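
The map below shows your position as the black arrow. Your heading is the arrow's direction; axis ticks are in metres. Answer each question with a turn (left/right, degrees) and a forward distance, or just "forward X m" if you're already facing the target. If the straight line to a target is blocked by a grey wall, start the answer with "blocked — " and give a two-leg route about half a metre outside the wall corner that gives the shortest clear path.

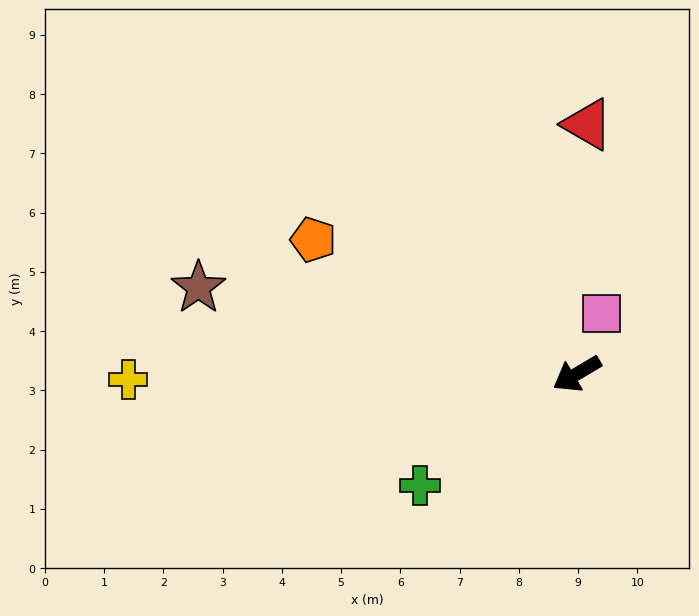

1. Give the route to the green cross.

turn left 5°, forward 3.2 m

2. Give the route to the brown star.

turn right 44°, forward 6.6 m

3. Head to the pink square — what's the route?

turn right 143°, forward 1.1 m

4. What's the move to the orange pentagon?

turn right 58°, forward 5.0 m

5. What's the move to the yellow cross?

turn right 30°, forward 7.6 m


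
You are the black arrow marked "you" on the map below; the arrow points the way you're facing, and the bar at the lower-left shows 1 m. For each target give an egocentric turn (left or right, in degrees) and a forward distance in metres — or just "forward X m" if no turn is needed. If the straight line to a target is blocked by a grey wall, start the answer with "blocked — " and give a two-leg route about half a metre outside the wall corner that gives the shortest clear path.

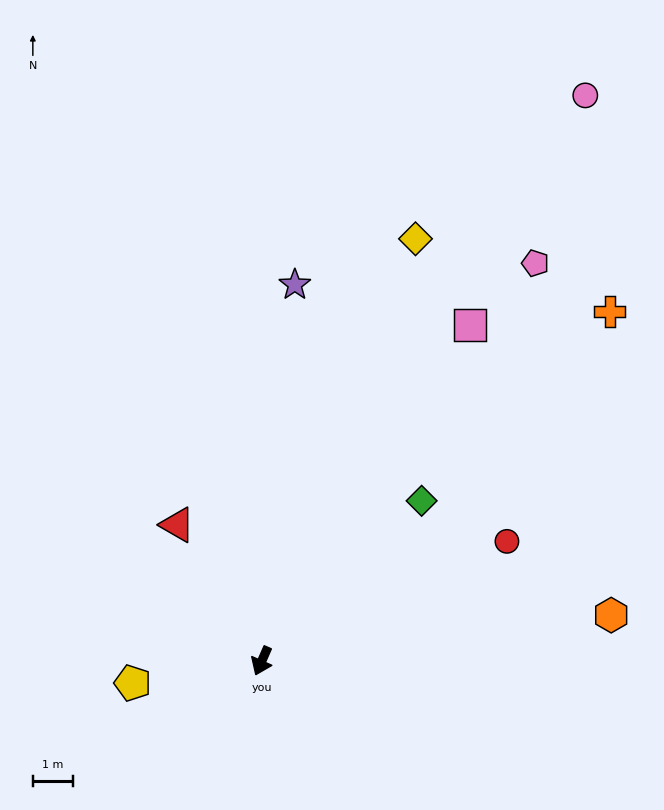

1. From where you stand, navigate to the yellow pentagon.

turn right 57°, forward 3.3 m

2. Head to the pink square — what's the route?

turn left 172°, forward 9.9 m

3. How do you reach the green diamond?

turn left 159°, forward 5.7 m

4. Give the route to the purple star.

turn right 161°, forward 9.5 m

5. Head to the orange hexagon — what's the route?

turn left 121°, forward 8.8 m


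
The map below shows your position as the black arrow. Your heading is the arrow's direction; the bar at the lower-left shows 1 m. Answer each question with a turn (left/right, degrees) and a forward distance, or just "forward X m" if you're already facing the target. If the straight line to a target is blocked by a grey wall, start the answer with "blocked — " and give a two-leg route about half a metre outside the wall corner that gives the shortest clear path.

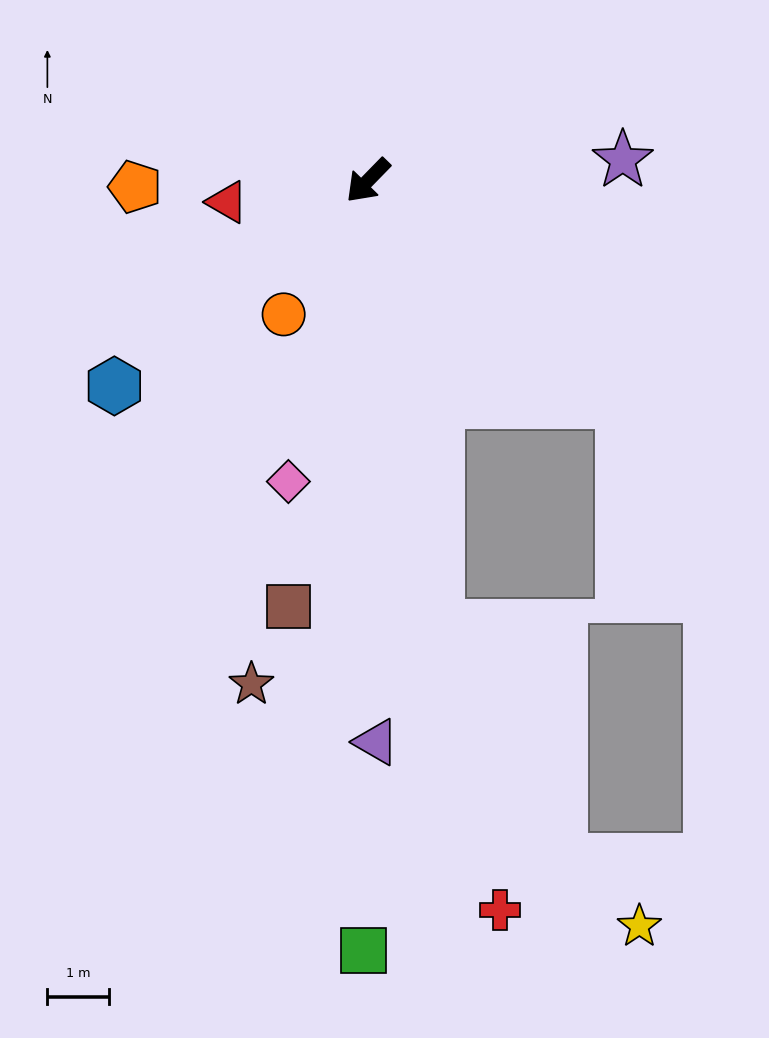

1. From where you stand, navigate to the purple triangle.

turn left 45°, forward 9.1 m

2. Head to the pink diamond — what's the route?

turn left 29°, forward 5.0 m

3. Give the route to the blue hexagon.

turn right 7°, forward 5.3 m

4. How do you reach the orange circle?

turn left 12°, forward 2.6 m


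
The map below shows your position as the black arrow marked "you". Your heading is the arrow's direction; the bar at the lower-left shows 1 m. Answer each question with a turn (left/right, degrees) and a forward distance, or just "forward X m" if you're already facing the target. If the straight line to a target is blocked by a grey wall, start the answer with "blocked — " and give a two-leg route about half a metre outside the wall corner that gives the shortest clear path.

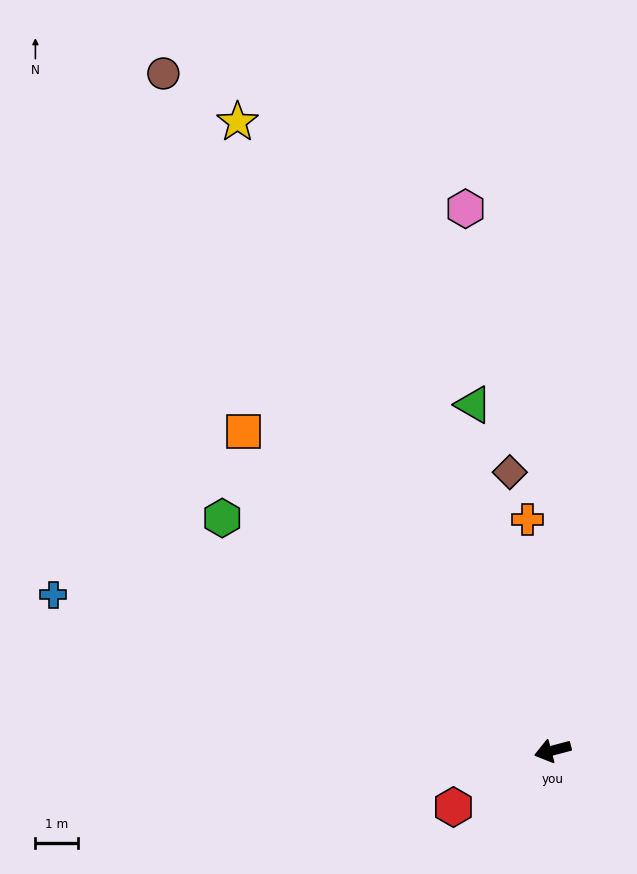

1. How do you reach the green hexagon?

turn right 50°, forward 9.4 m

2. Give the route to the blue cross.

turn right 32°, forward 12.2 m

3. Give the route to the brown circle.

turn right 75°, forward 18.2 m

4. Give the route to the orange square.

turn right 61°, forward 10.3 m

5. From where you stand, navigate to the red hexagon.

turn left 15°, forward 2.7 m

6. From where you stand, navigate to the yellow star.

turn right 78°, forward 16.3 m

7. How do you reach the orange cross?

turn right 99°, forward 5.4 m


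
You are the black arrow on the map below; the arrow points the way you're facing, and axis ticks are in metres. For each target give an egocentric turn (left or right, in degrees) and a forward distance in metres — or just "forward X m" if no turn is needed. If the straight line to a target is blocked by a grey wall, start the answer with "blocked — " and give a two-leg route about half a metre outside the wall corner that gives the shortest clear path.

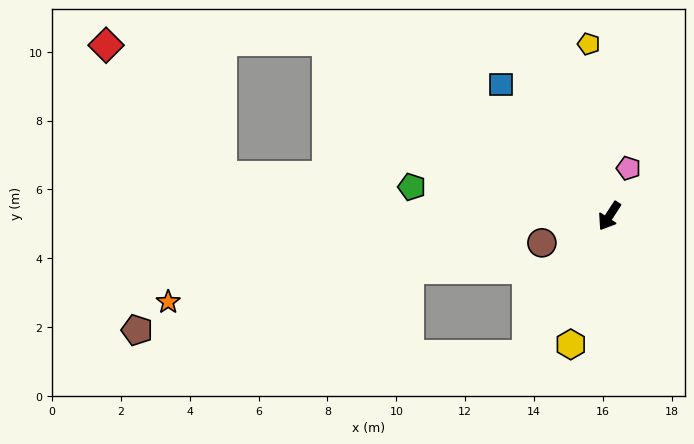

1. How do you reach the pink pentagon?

turn right 169°, forward 1.5 m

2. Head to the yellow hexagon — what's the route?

turn left 16°, forward 3.9 m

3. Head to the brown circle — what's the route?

turn right 35°, forward 2.1 m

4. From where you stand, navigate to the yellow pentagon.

turn right 140°, forward 5.0 m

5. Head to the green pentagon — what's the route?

turn right 65°, forward 5.8 m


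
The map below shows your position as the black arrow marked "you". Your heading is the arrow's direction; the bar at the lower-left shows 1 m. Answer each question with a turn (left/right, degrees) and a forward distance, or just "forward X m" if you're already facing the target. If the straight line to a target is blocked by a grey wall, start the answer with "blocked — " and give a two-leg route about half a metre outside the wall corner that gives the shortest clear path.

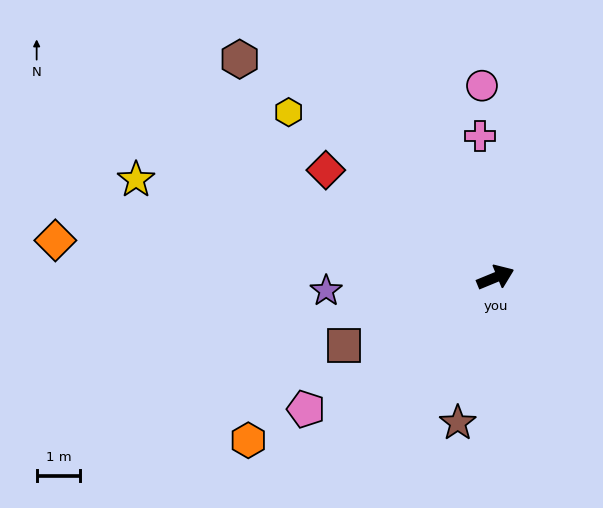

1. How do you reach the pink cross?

turn left 74°, forward 3.3 m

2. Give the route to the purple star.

turn left 162°, forward 3.9 m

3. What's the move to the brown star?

turn right 127°, forward 3.5 m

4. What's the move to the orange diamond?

turn left 153°, forward 10.2 m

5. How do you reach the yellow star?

turn left 142°, forward 8.6 m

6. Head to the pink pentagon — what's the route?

turn right 168°, forward 5.3 m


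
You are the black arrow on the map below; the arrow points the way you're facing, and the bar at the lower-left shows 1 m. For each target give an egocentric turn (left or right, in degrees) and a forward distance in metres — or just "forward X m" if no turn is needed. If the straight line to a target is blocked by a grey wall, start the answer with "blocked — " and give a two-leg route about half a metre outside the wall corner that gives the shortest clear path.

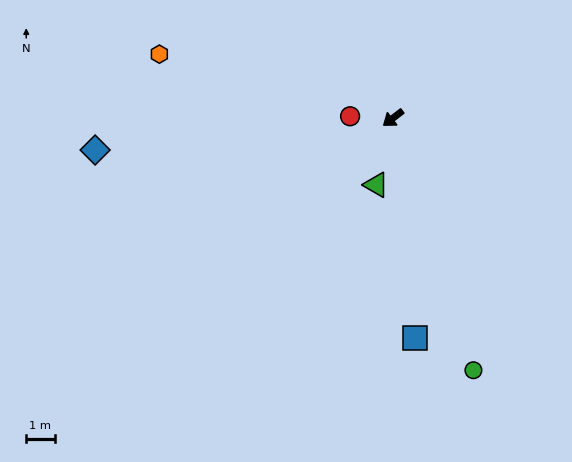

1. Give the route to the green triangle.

turn left 38°, forward 2.4 m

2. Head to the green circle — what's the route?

turn left 70°, forward 9.3 m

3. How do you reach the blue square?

turn left 58°, forward 7.8 m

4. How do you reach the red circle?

turn right 40°, forward 1.5 m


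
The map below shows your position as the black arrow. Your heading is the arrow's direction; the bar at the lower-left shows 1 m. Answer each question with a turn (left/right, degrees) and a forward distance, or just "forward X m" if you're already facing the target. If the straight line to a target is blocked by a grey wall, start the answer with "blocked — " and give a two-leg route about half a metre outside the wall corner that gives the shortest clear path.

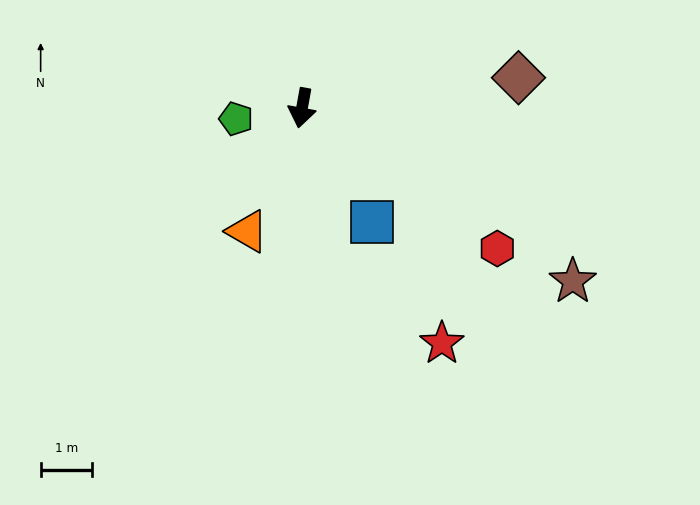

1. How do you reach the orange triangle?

turn right 14°, forward 2.6 m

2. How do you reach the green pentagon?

turn right 70°, forward 1.3 m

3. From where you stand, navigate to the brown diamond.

turn left 108°, forward 4.2 m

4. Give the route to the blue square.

turn left 42°, forward 2.6 m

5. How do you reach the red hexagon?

turn left 64°, forward 4.7 m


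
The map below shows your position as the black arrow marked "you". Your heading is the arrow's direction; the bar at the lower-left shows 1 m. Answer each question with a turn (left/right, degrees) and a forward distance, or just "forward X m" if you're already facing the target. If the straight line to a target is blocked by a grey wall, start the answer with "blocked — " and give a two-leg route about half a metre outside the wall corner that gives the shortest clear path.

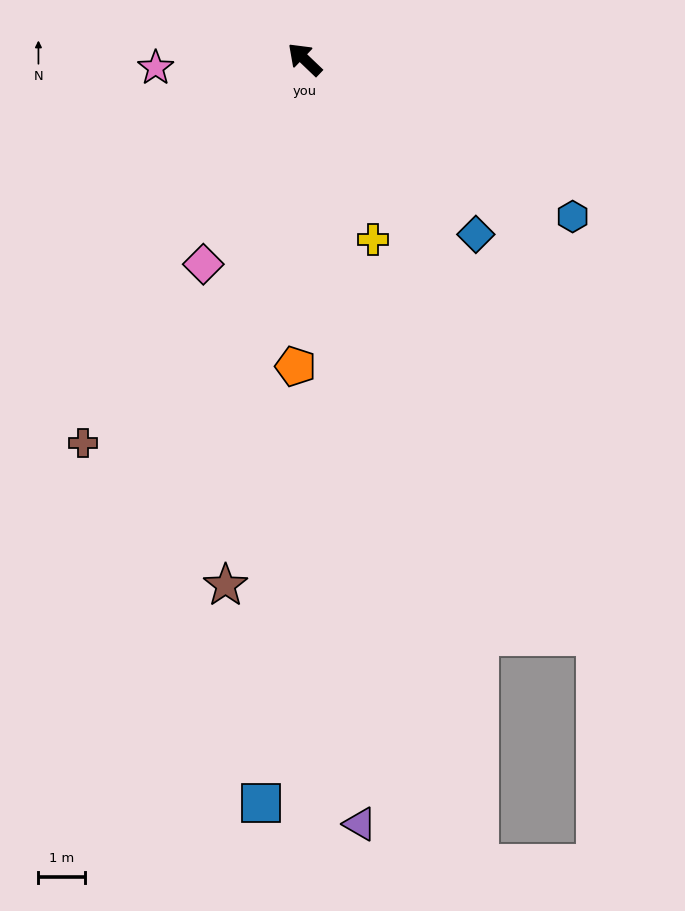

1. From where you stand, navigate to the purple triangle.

turn left 138°, forward 16.4 m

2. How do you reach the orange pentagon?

turn left 132°, forward 6.6 m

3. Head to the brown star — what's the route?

turn left 125°, forward 11.4 m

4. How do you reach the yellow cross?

turn left 154°, forward 4.1 m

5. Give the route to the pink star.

turn left 47°, forward 3.2 m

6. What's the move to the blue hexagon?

turn right 167°, forward 6.6 m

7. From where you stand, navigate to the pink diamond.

turn left 107°, forward 4.9 m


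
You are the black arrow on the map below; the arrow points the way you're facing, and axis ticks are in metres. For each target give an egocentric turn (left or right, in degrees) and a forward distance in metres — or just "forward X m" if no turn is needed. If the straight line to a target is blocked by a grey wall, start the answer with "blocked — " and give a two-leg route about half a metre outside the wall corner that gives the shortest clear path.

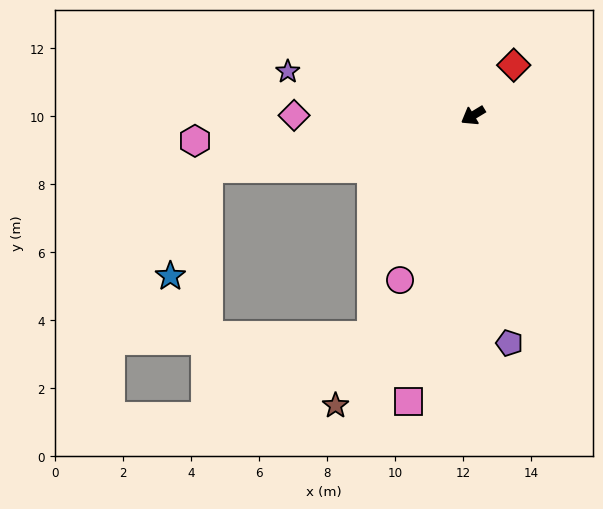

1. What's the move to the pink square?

turn left 46°, forward 8.6 m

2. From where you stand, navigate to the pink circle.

turn left 35°, forward 5.3 m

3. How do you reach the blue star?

blocked — turn right 20°, forward 7.9 m, then turn left 59°, forward 3.4 m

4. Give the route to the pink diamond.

turn right 31°, forward 5.3 m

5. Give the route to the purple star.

turn right 45°, forward 5.6 m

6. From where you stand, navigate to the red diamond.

turn right 160°, forward 1.9 m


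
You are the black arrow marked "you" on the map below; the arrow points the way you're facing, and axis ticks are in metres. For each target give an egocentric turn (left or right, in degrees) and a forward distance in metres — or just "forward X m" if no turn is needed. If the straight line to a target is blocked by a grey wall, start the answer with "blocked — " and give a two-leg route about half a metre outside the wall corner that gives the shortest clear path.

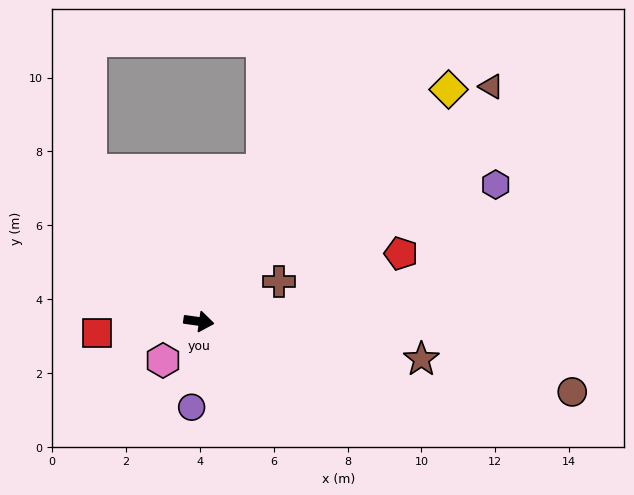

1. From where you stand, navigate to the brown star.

forward 6.1 m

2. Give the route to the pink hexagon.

turn right 125°, forward 1.4 m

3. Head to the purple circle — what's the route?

turn right 87°, forward 2.3 m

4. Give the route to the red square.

turn right 166°, forward 2.8 m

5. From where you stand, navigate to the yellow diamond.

turn left 51°, forward 9.2 m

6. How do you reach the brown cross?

turn left 34°, forward 2.4 m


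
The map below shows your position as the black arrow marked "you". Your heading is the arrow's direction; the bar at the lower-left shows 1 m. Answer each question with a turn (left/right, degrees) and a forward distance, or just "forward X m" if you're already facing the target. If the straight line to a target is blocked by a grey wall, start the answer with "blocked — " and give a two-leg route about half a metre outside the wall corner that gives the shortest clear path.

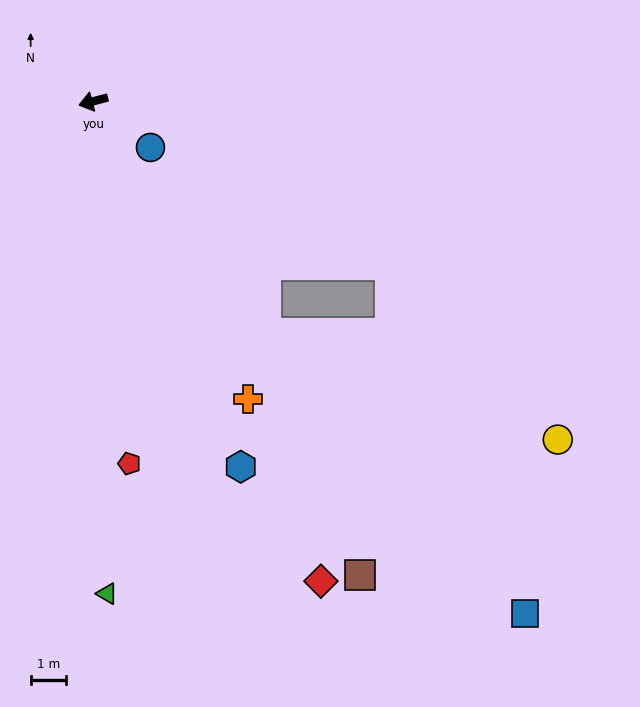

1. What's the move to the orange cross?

turn left 103°, forward 9.6 m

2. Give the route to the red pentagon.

turn left 81°, forward 10.4 m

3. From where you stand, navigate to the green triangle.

turn left 77°, forward 14.0 m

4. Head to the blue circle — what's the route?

turn left 126°, forward 2.1 m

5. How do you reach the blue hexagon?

turn left 97°, forward 11.2 m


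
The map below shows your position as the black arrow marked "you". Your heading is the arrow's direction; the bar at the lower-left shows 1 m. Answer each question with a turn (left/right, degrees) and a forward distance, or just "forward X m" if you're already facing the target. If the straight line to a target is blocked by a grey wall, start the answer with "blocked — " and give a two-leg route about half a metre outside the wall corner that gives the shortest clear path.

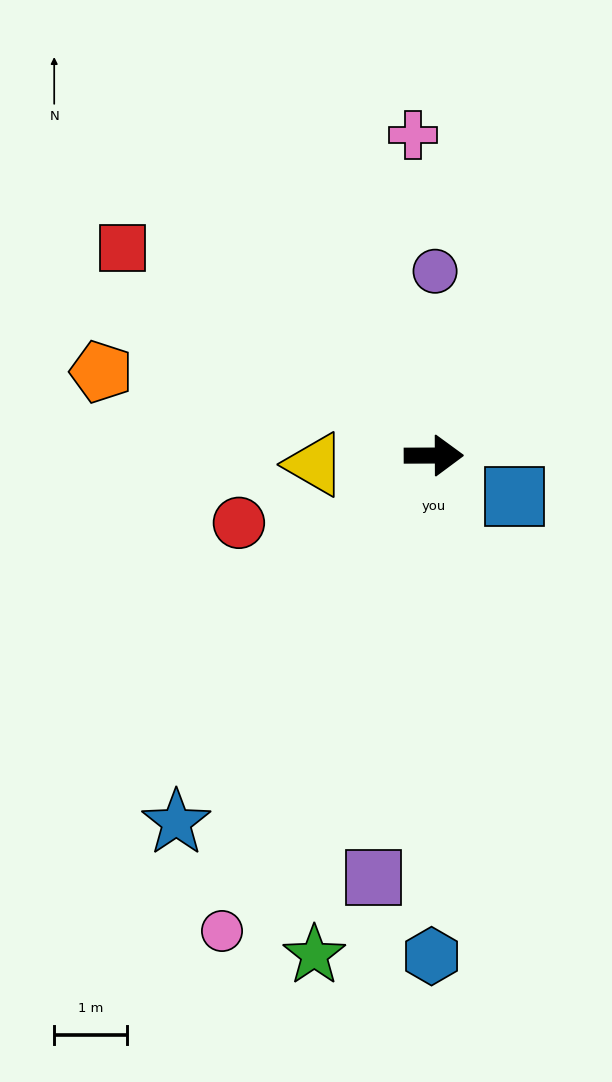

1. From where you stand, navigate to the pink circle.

turn right 114°, forward 7.1 m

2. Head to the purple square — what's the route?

turn right 98°, forward 5.8 m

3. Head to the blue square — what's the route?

turn right 27°, forward 1.2 m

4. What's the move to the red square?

turn left 146°, forward 5.1 m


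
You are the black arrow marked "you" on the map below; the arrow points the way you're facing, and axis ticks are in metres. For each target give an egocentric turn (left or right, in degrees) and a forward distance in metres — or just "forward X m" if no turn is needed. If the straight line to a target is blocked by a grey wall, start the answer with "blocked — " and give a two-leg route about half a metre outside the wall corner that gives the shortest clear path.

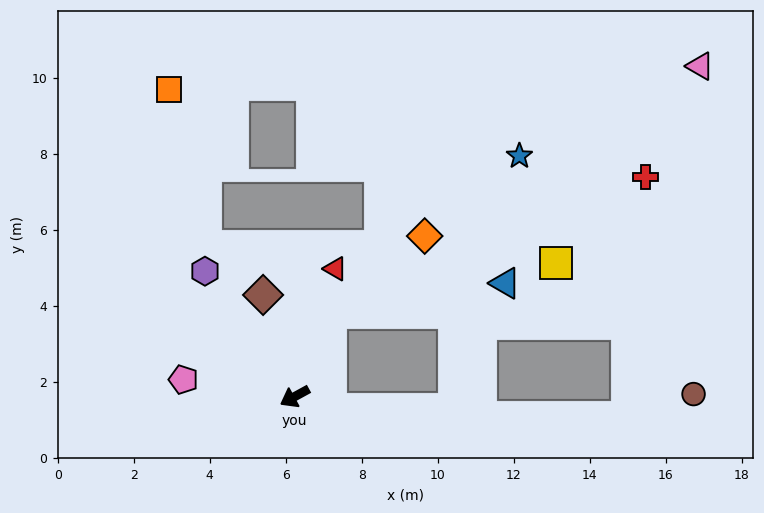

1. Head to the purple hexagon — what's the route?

turn right 83°, forward 4.1 m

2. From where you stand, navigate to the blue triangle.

blocked — turn right 142°, forward 2.4 m, then turn right 57°, forward 4.7 m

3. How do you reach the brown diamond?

turn right 101°, forward 2.8 m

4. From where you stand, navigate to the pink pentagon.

turn right 37°, forward 3.0 m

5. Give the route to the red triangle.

turn right 136°, forward 3.5 m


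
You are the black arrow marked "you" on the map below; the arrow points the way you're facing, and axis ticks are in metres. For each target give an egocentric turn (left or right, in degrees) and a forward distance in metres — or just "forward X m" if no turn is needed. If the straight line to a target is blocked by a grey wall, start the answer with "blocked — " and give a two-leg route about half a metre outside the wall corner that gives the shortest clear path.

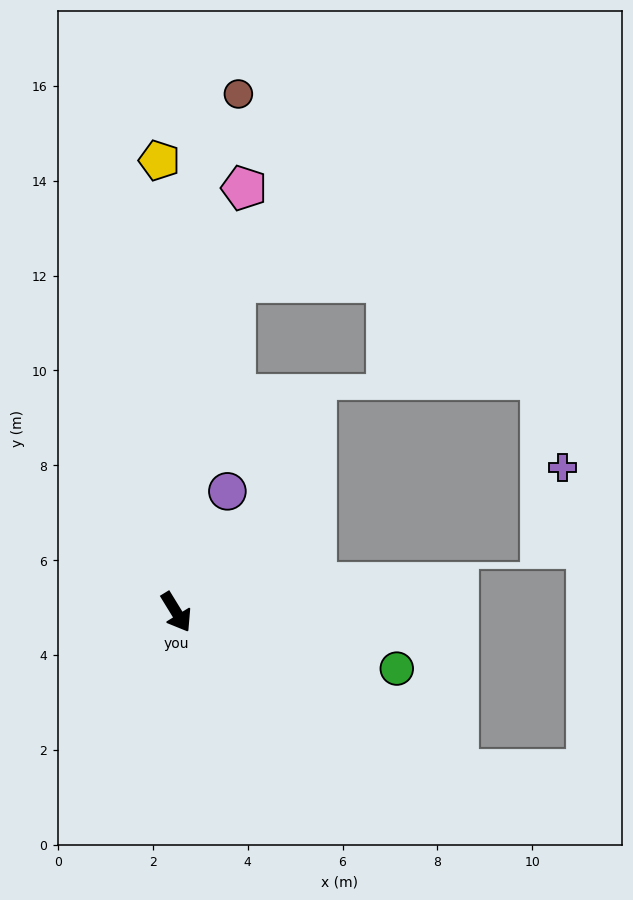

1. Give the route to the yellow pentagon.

turn left 151°, forward 9.5 m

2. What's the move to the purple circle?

turn left 126°, forward 2.8 m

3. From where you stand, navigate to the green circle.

turn left 44°, forward 4.8 m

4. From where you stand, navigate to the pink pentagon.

turn left 139°, forward 9.1 m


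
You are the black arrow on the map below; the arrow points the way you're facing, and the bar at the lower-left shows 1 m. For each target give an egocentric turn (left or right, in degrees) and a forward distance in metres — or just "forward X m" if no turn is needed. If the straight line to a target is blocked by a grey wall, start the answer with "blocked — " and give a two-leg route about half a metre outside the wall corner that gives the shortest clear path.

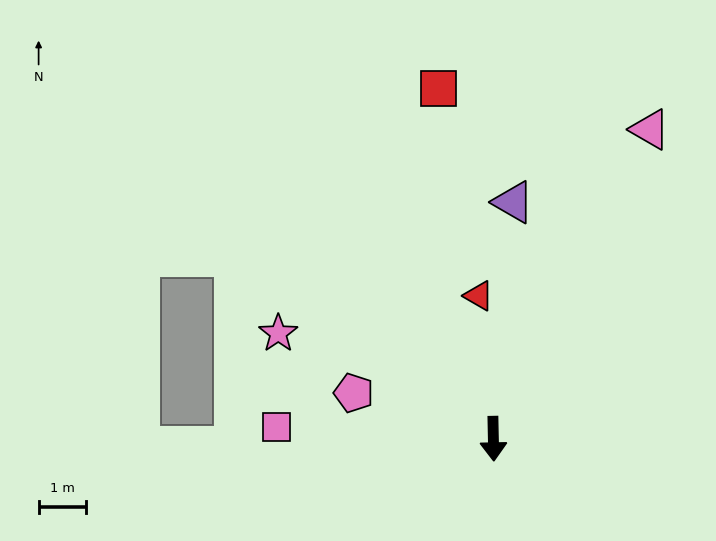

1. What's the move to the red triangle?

turn right 175°, forward 3.0 m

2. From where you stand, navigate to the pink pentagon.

turn right 109°, forward 3.1 m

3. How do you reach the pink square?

turn right 94°, forward 4.6 m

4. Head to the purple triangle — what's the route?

turn left 174°, forward 5.0 m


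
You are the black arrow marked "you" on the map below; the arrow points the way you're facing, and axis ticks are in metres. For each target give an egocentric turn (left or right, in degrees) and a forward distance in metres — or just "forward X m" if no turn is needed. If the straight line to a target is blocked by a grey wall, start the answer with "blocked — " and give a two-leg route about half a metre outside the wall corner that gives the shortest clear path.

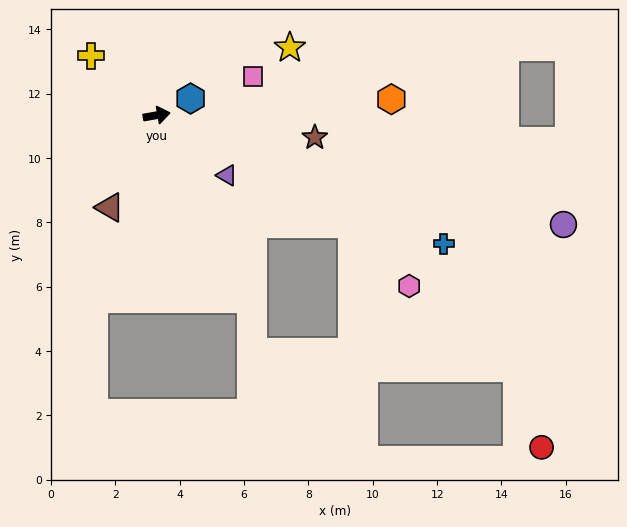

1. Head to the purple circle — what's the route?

turn right 25°, forward 13.1 m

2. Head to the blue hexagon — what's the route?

turn left 16°, forward 1.2 m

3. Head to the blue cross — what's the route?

turn right 34°, forward 9.8 m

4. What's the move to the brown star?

turn right 18°, forward 5.0 m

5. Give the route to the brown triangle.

turn right 127°, forward 3.2 m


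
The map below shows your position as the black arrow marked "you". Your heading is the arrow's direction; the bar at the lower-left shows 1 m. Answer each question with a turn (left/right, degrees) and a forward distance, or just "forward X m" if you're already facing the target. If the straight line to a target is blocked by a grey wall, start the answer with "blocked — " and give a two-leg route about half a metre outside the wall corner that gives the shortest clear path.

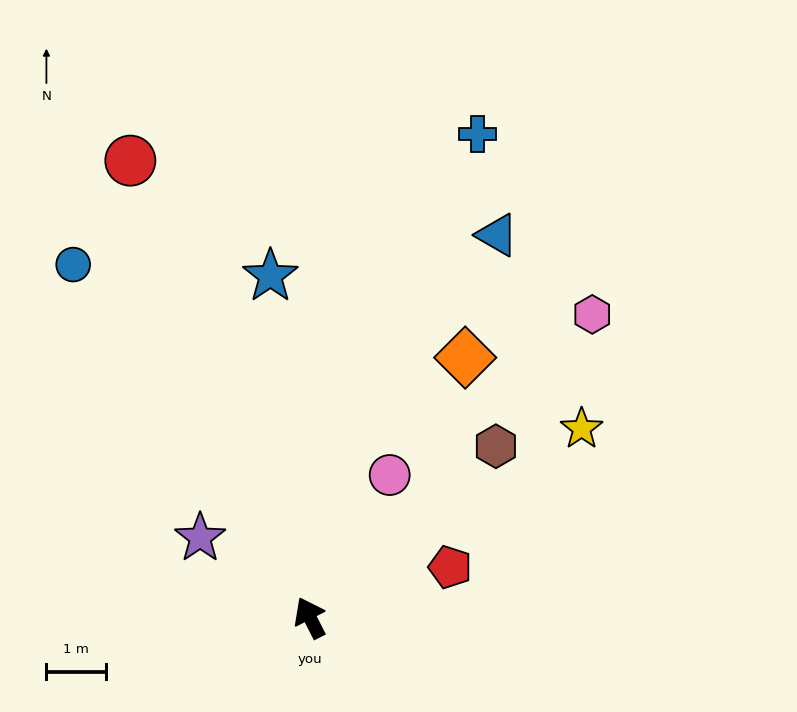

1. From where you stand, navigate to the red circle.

turn right 6°, forward 8.3 m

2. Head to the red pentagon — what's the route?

turn right 97°, forward 2.5 m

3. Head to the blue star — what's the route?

turn right 20°, forward 5.8 m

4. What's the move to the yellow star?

turn right 82°, forward 5.6 m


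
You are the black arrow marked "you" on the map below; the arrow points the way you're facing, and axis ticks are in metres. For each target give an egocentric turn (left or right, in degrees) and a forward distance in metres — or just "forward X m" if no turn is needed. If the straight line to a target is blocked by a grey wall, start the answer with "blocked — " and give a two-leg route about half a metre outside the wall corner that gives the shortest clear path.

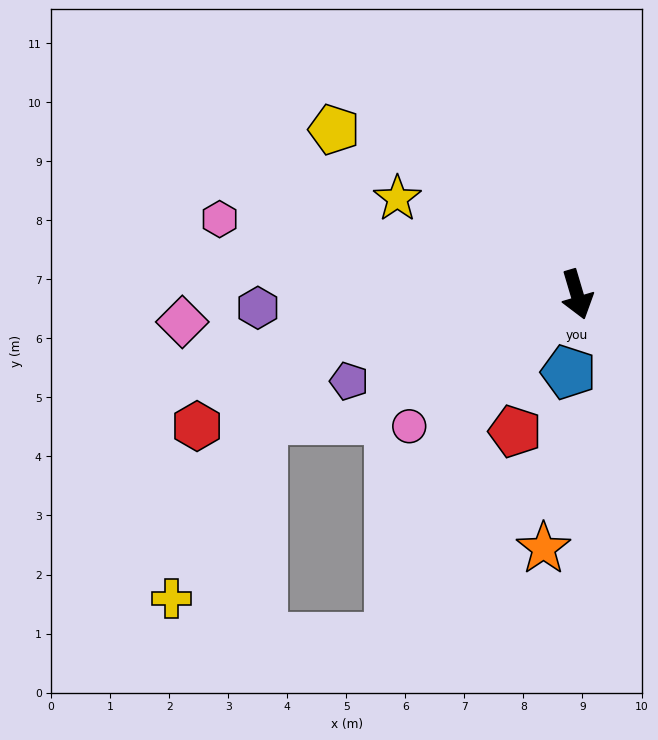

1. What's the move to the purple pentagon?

turn right 86°, forward 4.1 m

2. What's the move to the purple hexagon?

turn right 104°, forward 5.4 m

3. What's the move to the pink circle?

turn right 68°, forward 3.6 m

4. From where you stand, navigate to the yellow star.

turn right 135°, forward 3.4 m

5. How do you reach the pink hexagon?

turn right 118°, forward 6.2 m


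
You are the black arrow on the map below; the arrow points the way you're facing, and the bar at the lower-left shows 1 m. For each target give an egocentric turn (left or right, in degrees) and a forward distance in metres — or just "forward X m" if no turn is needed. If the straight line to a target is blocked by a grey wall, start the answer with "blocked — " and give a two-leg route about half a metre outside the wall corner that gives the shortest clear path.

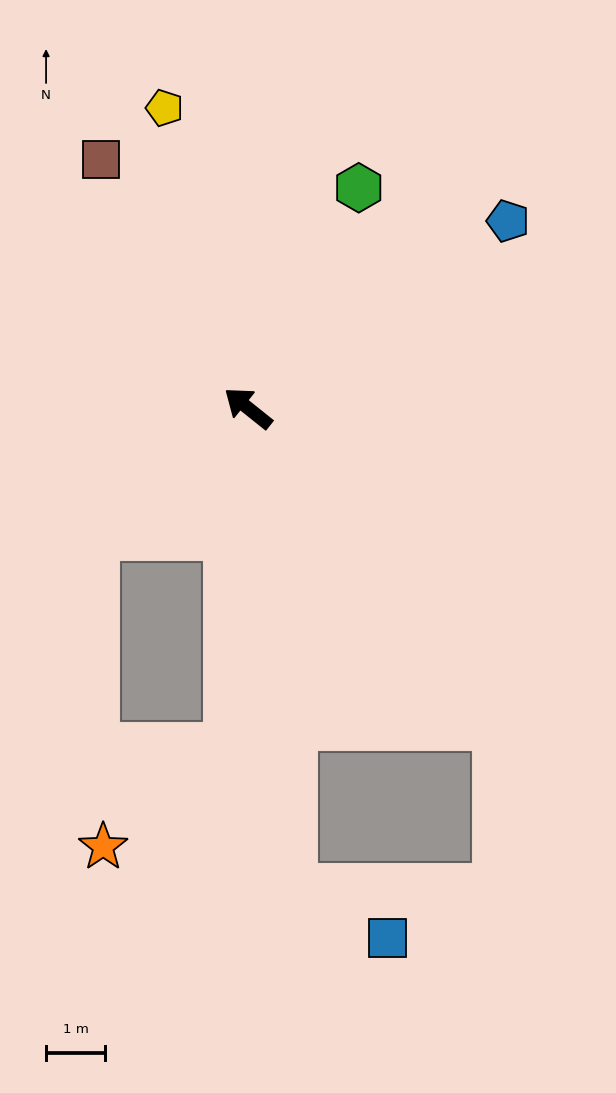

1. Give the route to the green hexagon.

turn right 78°, forward 4.2 m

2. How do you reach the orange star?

blocked — turn left 125°, forward 5.8 m, then turn right 48°, forward 2.7 m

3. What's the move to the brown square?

turn right 21°, forward 4.9 m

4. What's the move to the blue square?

blocked — turn left 134°, forward 8.2 m, then turn left 57°, forward 1.8 m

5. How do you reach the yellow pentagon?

turn right 36°, forward 5.3 m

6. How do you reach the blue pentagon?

turn right 106°, forward 5.4 m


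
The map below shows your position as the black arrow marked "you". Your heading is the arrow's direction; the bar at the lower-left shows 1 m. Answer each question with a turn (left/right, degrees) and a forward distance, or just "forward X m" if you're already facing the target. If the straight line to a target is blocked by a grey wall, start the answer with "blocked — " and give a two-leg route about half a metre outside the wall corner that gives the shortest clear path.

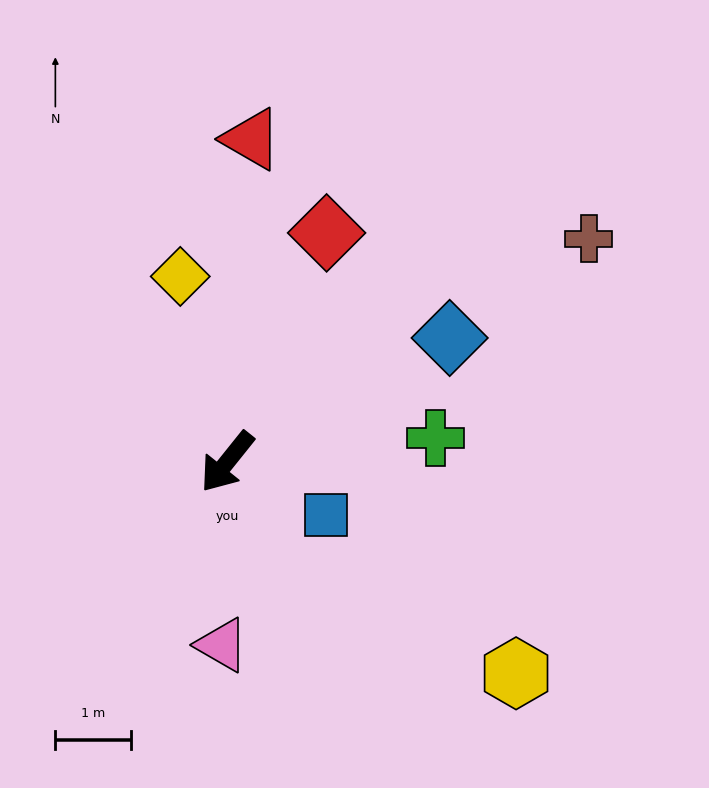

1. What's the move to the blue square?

turn left 101°, forward 1.5 m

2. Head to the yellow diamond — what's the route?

turn right 127°, forward 2.5 m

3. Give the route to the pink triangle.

turn left 37°, forward 2.4 m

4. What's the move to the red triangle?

turn right 146°, forward 4.3 m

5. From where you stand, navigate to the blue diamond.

turn left 158°, forward 3.4 m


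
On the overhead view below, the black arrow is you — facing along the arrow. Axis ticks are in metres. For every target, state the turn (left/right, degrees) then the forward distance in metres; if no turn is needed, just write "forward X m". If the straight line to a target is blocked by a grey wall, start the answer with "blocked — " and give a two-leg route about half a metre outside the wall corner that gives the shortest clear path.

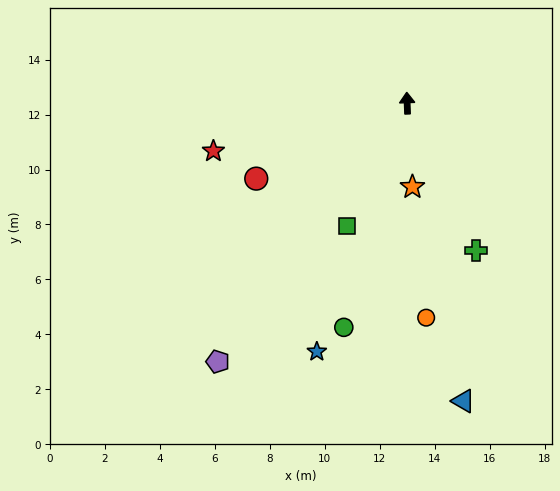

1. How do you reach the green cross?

turn right 157°, forward 5.9 m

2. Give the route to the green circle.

turn left 162°, forward 8.5 m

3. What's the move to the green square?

turn left 152°, forward 5.0 m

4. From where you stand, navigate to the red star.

turn left 102°, forward 7.3 m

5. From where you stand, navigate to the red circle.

turn left 114°, forward 6.1 m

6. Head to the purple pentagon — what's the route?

turn left 142°, forward 11.7 m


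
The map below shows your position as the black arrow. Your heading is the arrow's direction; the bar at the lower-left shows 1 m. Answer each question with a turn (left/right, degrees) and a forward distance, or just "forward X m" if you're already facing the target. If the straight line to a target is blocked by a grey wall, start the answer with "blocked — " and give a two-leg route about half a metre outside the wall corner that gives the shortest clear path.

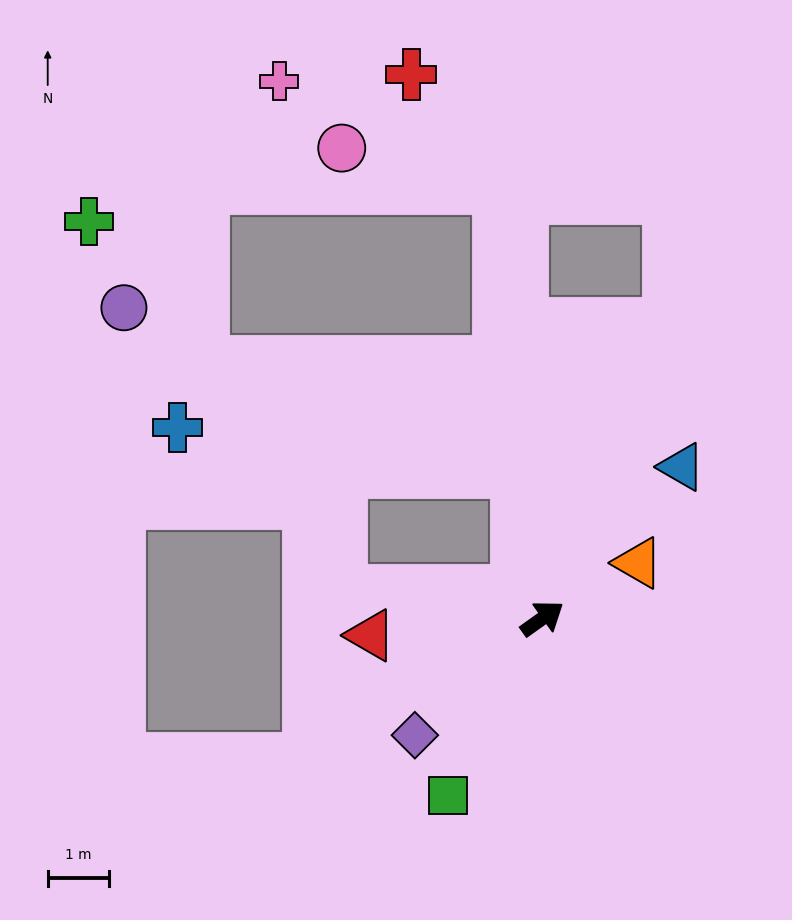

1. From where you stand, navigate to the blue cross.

blocked — turn left 65°, forward 2.4 m, then turn left 72°, forward 5.6 m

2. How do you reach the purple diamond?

turn right 173°, forward 2.8 m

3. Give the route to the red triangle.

turn left 150°, forward 2.8 m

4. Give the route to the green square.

turn right 154°, forward 3.3 m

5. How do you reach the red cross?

blocked — turn left 60°, forward 7.1 m, then turn left 32°, forward 2.3 m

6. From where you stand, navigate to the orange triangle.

turn right 5°, forward 1.8 m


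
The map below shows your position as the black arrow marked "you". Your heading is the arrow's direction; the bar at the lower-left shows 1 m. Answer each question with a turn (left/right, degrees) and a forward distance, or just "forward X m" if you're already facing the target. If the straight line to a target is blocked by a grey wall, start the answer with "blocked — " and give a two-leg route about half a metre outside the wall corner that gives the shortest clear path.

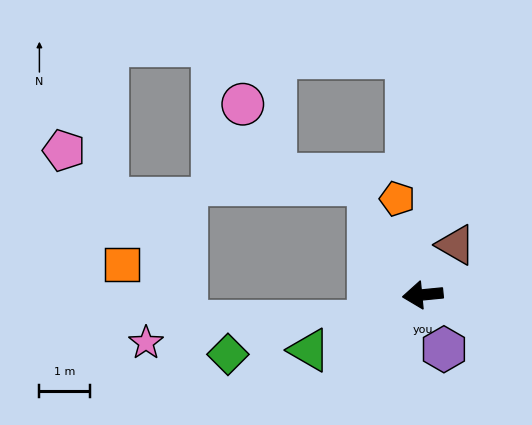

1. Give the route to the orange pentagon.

turn right 81°, forward 2.0 m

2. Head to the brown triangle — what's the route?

turn right 129°, forward 1.2 m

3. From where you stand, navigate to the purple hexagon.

turn left 106°, forward 1.1 m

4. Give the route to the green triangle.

turn left 20°, forward 2.5 m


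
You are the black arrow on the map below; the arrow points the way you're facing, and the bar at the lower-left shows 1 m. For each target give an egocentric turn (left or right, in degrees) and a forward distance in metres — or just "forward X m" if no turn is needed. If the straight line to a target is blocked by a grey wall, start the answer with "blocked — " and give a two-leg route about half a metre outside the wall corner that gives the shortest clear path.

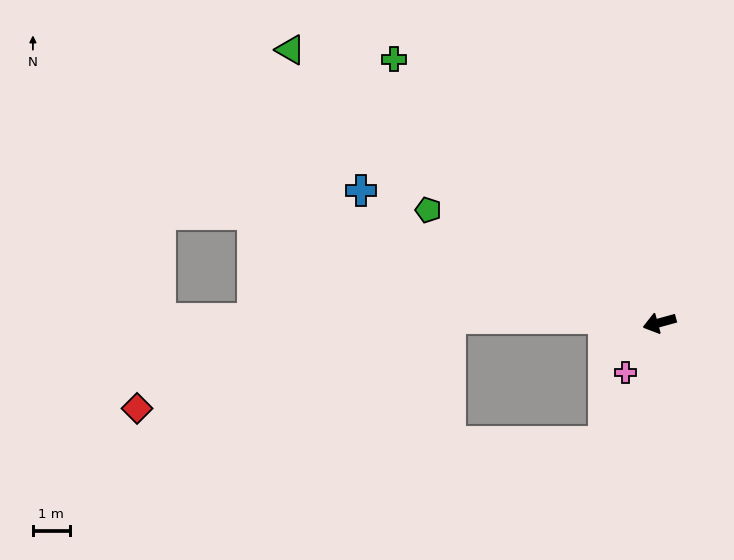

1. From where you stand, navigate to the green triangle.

turn right 52°, forward 12.4 m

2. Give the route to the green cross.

turn right 60°, forward 10.1 m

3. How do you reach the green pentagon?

turn right 41°, forward 6.9 m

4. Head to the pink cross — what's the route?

turn left 40°, forward 1.6 m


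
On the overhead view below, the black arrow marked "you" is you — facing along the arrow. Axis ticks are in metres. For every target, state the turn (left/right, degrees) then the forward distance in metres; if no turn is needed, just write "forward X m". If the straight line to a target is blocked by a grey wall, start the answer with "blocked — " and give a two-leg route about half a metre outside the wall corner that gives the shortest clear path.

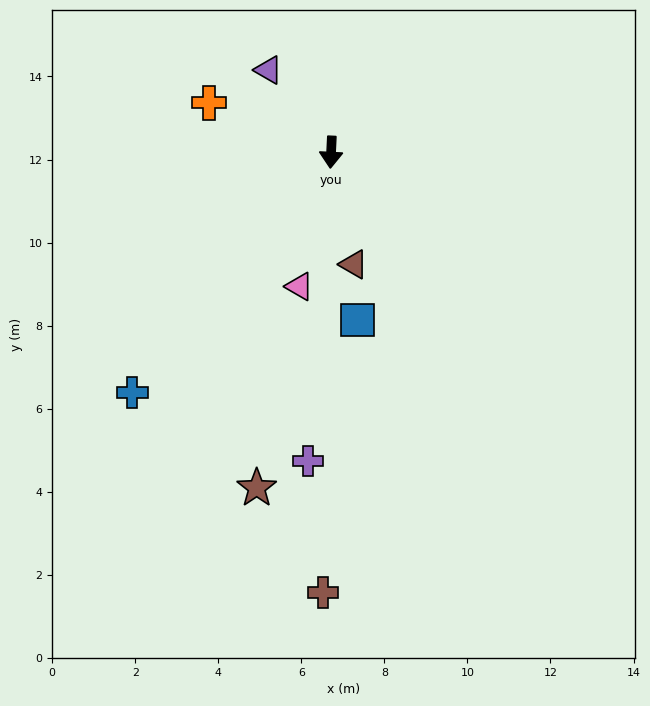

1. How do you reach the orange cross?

turn right 109°, forward 3.2 m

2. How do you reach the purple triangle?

turn right 140°, forward 2.5 m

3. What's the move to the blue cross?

turn right 37°, forward 7.5 m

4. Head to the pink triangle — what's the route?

turn right 11°, forward 3.3 m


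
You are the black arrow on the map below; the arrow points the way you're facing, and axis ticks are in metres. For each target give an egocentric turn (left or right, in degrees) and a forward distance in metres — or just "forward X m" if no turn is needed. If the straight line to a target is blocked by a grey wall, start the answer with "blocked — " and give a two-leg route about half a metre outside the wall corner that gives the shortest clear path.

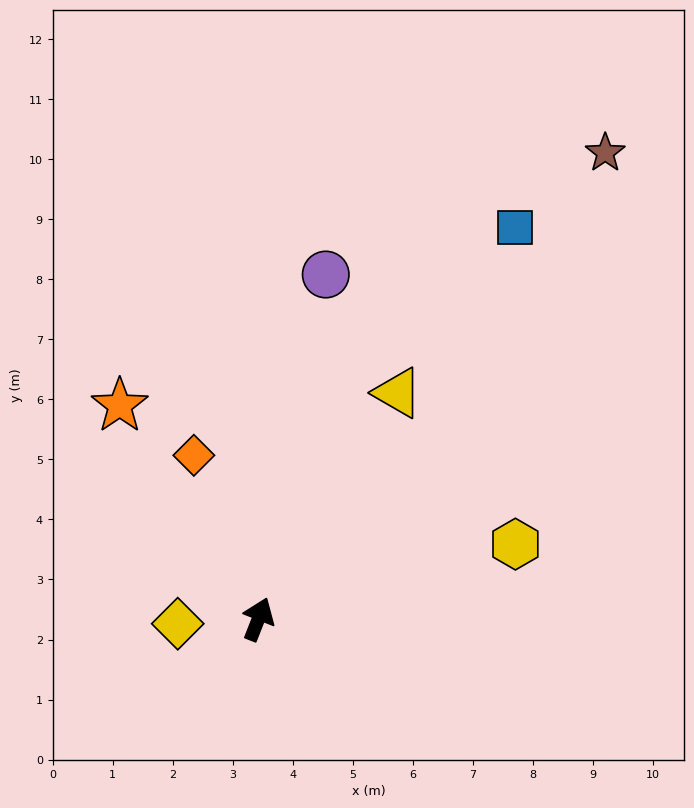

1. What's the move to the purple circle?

turn left 10°, forward 5.8 m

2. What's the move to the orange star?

turn left 54°, forward 4.2 m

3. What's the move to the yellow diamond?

turn left 115°, forward 1.3 m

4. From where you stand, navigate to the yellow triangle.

turn right 10°, forward 4.4 m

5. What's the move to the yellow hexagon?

turn right 52°, forward 4.5 m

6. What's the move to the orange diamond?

turn left 43°, forward 2.9 m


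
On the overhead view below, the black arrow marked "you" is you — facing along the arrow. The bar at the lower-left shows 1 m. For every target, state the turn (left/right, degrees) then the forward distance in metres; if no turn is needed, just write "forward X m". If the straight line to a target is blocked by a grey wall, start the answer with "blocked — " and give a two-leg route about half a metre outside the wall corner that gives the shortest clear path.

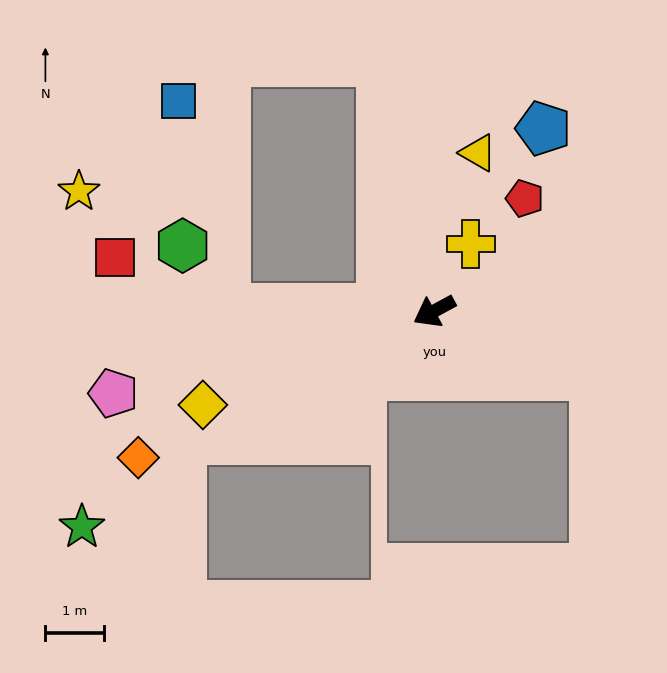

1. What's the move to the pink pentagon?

turn right 14°, forward 5.7 m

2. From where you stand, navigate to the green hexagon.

blocked — turn right 29°, forward 3.6 m, then turn right 55°, forward 1.3 m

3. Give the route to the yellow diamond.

turn right 6°, forward 4.3 m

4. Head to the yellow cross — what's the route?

turn right 147°, forward 1.3 m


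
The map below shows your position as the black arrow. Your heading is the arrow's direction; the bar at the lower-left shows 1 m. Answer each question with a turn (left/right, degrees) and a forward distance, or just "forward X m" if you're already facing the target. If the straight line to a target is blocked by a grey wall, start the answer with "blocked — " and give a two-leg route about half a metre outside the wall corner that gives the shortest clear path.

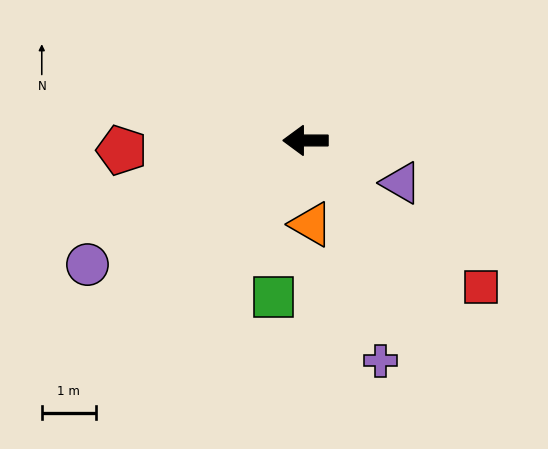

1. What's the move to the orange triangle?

turn left 94°, forward 1.6 m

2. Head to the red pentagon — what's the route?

turn left 3°, forward 3.4 m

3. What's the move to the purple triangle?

turn left 156°, forward 1.9 m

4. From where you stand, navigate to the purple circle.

turn left 30°, forward 4.7 m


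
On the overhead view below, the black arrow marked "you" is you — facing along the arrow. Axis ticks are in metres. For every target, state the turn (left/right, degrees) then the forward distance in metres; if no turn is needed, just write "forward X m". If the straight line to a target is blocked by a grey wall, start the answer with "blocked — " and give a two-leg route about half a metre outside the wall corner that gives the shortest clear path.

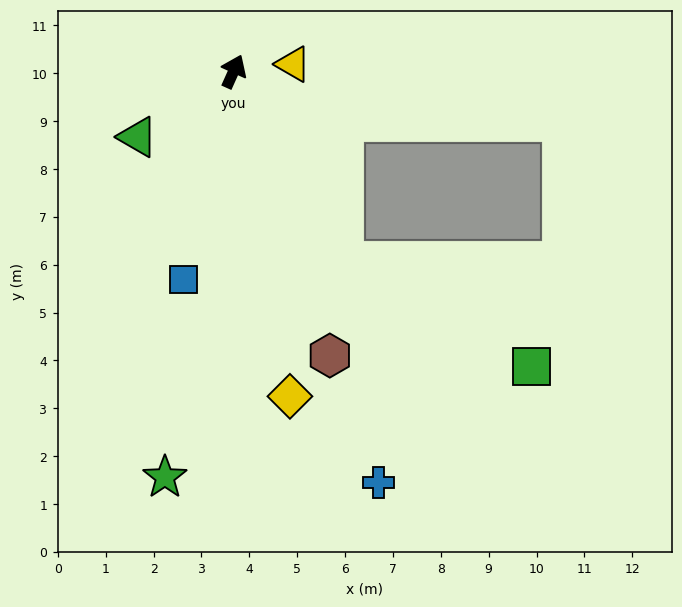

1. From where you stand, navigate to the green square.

blocked — turn right 126°, forward 4.6 m, then turn left 31°, forward 4.5 m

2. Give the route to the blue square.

turn right 169°, forward 4.5 m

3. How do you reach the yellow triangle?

turn right 59°, forward 1.3 m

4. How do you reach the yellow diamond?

turn right 146°, forward 6.9 m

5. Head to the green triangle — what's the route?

turn left 149°, forward 2.4 m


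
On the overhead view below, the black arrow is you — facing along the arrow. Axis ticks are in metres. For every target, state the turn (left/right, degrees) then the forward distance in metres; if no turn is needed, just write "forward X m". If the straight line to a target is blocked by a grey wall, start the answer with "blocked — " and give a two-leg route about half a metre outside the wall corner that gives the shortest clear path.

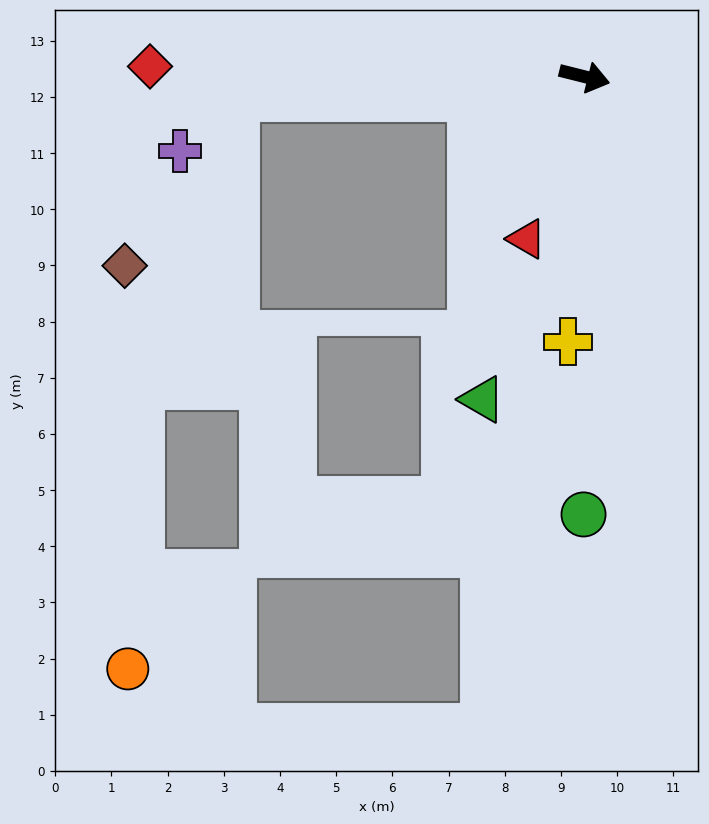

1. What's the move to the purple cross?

blocked — turn right 162°, forward 6.2 m, then turn left 40°, forward 1.4 m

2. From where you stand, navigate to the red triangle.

turn right 96°, forward 3.1 m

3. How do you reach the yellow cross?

turn right 79°, forward 4.7 m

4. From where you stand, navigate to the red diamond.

turn right 167°, forward 7.7 m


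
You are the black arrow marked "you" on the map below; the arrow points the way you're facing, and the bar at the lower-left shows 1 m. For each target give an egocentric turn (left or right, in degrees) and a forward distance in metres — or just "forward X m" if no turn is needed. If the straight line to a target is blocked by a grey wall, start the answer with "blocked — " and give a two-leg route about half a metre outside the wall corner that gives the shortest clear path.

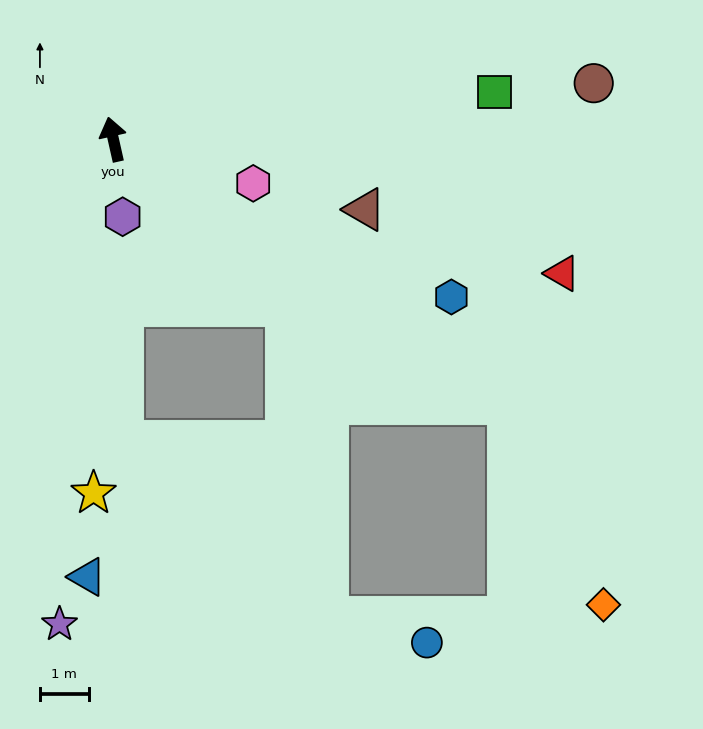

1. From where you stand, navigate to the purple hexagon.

turn left 174°, forward 1.6 m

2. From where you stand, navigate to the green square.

turn right 96°, forward 7.9 m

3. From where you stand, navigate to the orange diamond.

blocked — turn right 137°, forward 9.7 m, then turn right 30°, forward 4.6 m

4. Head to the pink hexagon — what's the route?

turn right 120°, forward 3.0 m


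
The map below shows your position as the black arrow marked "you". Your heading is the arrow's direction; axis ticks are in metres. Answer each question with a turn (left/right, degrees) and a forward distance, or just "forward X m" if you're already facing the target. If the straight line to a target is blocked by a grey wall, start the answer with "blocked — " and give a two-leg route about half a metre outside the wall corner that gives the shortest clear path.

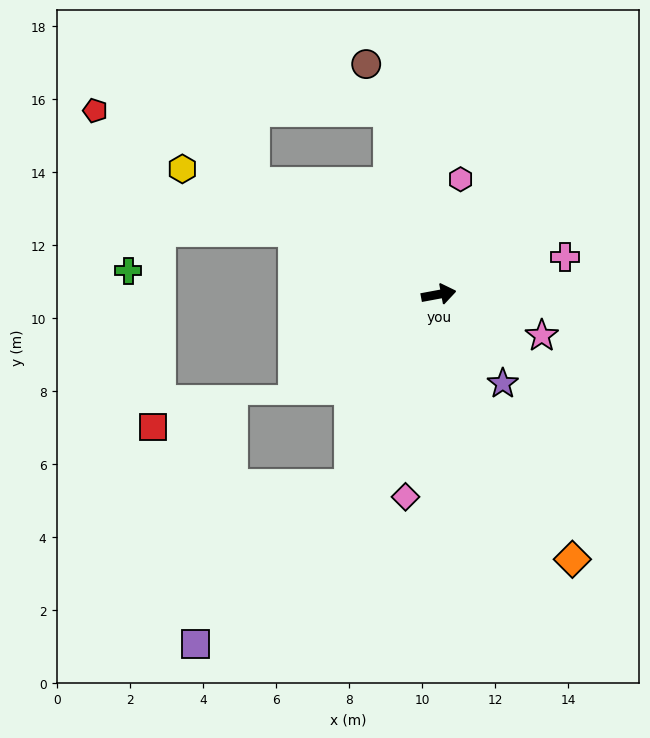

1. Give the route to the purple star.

turn right 65°, forward 3.0 m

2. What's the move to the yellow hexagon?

turn left 143°, forward 7.8 m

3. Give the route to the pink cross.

turn left 6°, forward 3.6 m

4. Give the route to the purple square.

blocked — turn right 126°, forward 5.8 m, then turn right 18°, forward 6.1 m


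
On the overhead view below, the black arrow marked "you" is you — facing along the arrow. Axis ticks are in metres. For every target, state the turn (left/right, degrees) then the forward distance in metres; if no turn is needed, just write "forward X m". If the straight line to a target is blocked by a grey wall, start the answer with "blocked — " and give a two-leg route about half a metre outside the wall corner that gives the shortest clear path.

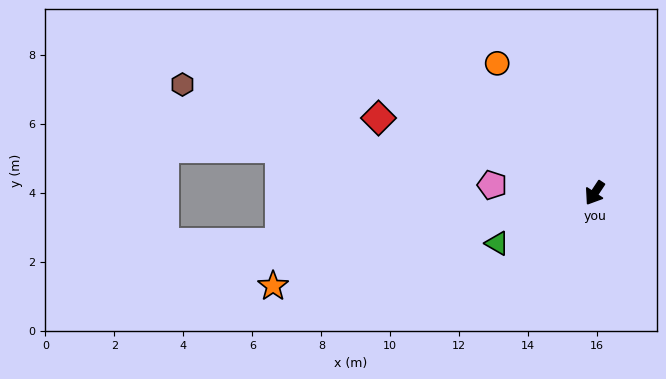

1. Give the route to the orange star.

turn right 40°, forward 9.7 m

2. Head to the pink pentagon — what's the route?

turn right 61°, forward 3.0 m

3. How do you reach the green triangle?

turn right 29°, forward 3.2 m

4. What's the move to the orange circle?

turn right 110°, forward 4.7 m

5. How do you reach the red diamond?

turn right 76°, forward 6.6 m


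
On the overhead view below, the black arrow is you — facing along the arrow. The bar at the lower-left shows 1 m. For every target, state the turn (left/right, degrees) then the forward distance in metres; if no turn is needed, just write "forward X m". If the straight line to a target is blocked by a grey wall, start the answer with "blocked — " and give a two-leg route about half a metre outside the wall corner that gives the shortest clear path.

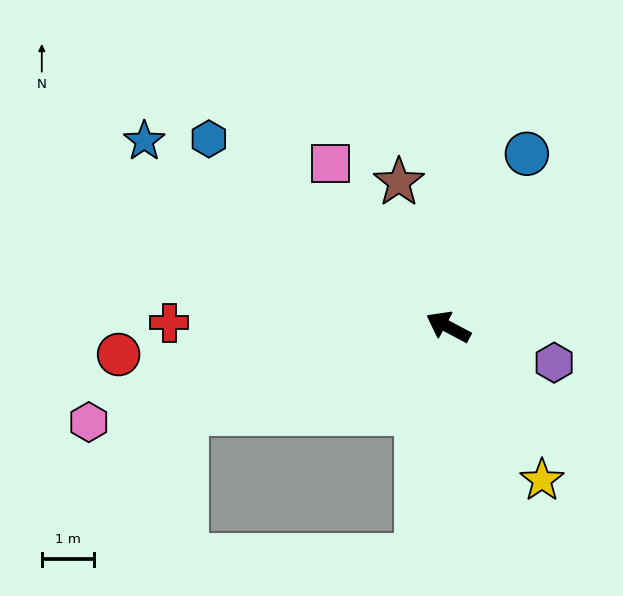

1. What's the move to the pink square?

turn right 26°, forward 3.9 m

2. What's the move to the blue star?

turn right 4°, forward 6.9 m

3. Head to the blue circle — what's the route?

turn right 86°, forward 3.7 m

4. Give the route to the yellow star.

turn left 149°, forward 3.5 m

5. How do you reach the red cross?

turn left 27°, forward 5.4 m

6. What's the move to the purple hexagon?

turn right 171°, forward 2.2 m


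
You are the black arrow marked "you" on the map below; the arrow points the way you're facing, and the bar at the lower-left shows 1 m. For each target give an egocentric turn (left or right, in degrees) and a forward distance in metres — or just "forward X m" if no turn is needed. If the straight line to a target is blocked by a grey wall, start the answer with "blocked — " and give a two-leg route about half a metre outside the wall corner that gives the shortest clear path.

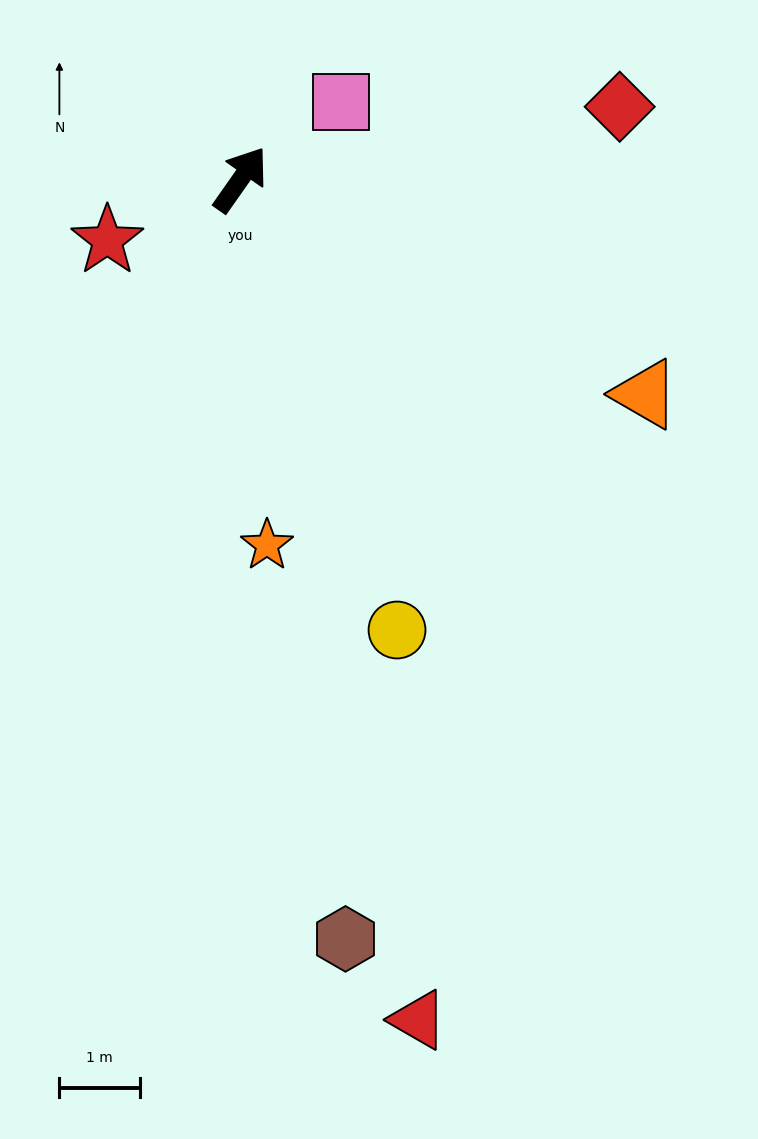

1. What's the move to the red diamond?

turn right 44°, forward 4.8 m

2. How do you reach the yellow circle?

turn right 126°, forward 5.9 m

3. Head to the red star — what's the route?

turn left 150°, forward 1.8 m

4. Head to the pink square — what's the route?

turn right 17°, forward 1.6 m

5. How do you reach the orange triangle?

turn right 83°, forward 5.7 m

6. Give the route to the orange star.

turn right 141°, forward 4.6 m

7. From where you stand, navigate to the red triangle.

turn right 133°, forward 10.7 m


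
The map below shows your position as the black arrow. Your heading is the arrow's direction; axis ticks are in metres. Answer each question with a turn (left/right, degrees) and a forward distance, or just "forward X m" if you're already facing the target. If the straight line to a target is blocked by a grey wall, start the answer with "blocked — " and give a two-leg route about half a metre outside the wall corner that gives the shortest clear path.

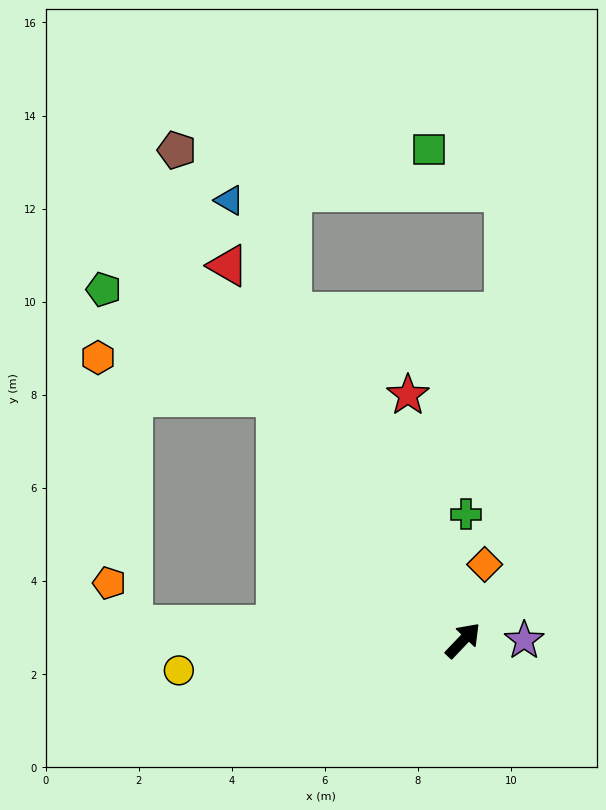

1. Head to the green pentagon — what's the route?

blocked — turn left 81°, forward 6.6 m, then turn left 20°, forward 4.4 m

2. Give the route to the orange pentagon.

blocked — turn left 131°, forward 7.1 m, then turn right 58°, forward 1.0 m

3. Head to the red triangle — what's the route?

turn left 76°, forward 9.5 m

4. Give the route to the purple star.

turn right 46°, forward 1.3 m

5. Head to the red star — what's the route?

turn left 56°, forward 5.4 m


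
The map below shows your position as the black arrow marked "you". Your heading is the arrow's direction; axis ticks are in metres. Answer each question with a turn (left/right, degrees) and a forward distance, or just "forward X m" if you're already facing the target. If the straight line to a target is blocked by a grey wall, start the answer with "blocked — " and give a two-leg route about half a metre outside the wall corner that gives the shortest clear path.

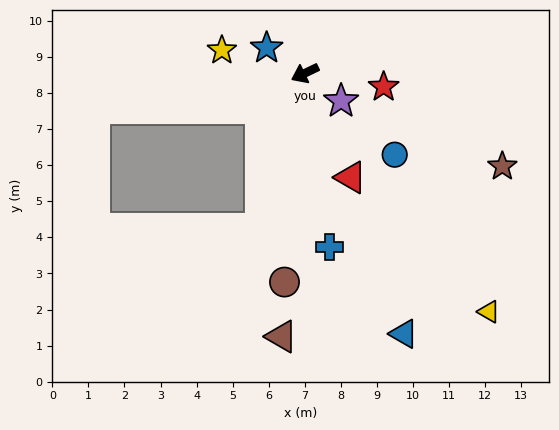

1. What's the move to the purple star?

turn left 117°, forward 1.3 m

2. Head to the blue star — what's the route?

turn right 59°, forward 1.3 m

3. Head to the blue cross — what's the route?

turn left 72°, forward 4.9 m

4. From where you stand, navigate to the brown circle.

turn left 59°, forward 5.8 m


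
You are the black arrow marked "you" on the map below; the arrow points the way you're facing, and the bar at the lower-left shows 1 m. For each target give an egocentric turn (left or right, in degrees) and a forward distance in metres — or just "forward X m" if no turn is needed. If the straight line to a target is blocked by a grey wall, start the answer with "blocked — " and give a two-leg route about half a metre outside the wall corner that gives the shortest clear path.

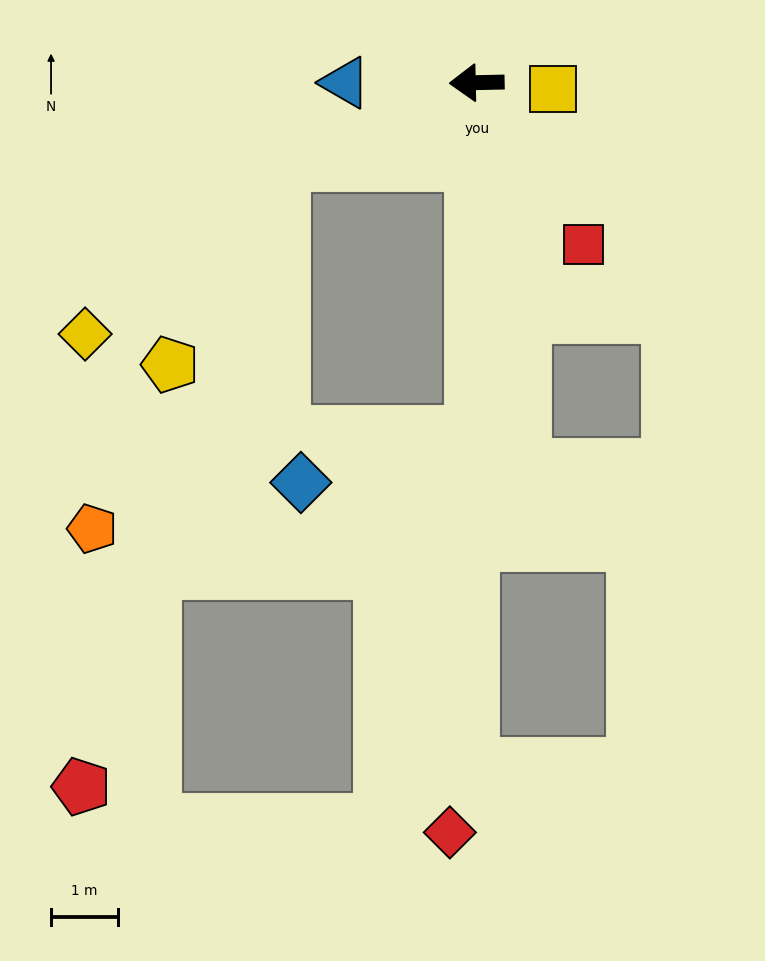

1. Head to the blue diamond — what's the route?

blocked — turn left 88°, forward 5.3 m, then turn right 74°, forward 2.7 m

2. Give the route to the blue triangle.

forward 2.0 m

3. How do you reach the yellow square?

turn left 174°, forward 1.1 m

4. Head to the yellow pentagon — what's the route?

blocked — turn left 21°, forward 3.1 m, then turn left 39°, forward 3.4 m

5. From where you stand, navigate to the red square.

turn left 122°, forward 2.9 m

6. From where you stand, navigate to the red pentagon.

blocked — turn left 21°, forward 3.1 m, then turn left 50°, forward 9.8 m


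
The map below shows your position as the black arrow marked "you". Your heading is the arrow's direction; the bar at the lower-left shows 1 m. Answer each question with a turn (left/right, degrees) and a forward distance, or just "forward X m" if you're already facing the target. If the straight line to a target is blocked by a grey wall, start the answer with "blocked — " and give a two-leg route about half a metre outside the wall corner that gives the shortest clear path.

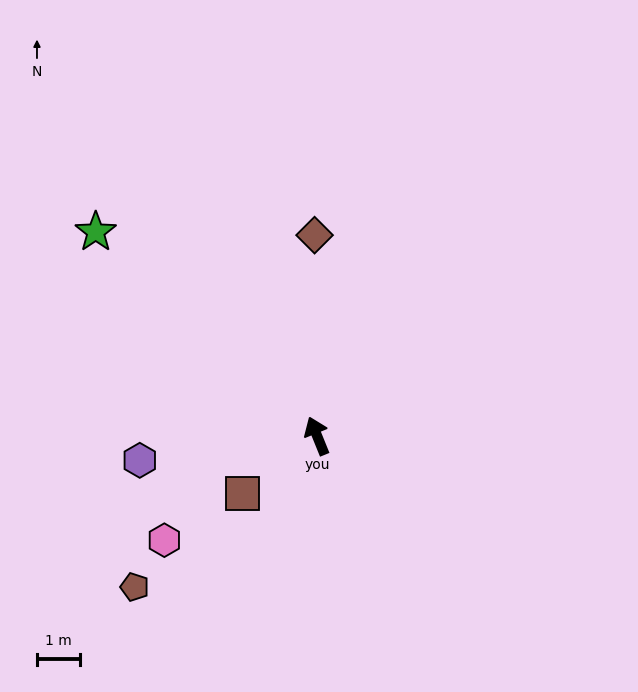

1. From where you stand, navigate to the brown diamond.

turn right 21°, forward 4.6 m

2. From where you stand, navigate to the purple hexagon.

turn left 76°, forward 4.1 m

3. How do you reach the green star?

turn left 25°, forward 7.0 m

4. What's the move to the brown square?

turn left 106°, forward 2.2 m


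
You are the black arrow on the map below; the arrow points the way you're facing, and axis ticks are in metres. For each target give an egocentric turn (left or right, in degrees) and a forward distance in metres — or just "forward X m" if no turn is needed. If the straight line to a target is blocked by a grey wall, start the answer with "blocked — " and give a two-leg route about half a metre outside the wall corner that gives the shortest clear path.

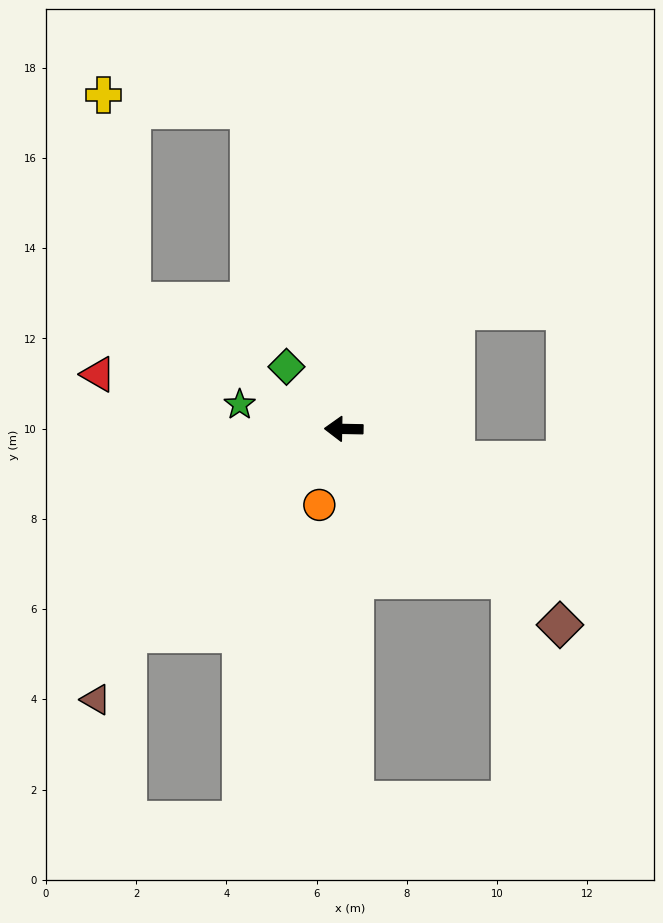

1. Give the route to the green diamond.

turn right 46°, forward 1.9 m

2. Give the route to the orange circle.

turn left 73°, forward 1.8 m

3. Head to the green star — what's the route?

turn right 12°, forward 2.4 m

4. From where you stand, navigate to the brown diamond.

turn left 139°, forward 6.5 m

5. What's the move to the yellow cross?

blocked — turn right 72°, forward 7.4 m, then turn left 67°, forward 3.2 m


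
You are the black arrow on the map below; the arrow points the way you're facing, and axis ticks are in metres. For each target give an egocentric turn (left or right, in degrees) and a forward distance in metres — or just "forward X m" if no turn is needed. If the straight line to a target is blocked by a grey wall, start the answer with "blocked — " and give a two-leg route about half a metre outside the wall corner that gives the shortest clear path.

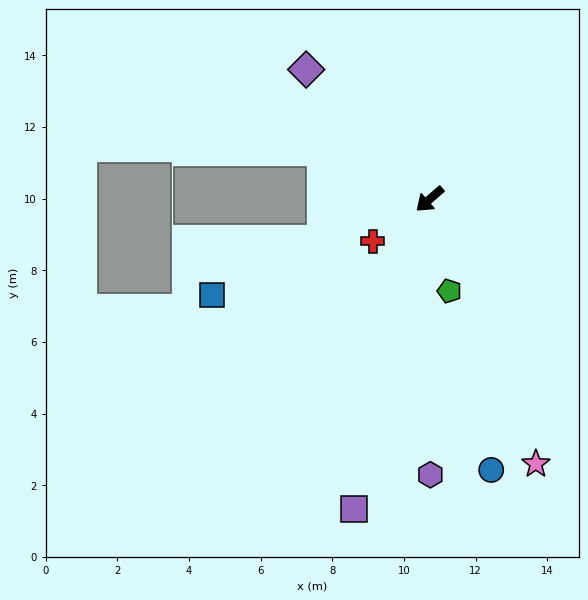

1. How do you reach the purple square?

turn left 35°, forward 8.9 m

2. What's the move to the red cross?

turn right 5°, forward 2.0 m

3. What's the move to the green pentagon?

turn left 61°, forward 2.6 m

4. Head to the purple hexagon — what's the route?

turn left 49°, forward 7.7 m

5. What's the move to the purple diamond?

turn right 87°, forward 5.0 m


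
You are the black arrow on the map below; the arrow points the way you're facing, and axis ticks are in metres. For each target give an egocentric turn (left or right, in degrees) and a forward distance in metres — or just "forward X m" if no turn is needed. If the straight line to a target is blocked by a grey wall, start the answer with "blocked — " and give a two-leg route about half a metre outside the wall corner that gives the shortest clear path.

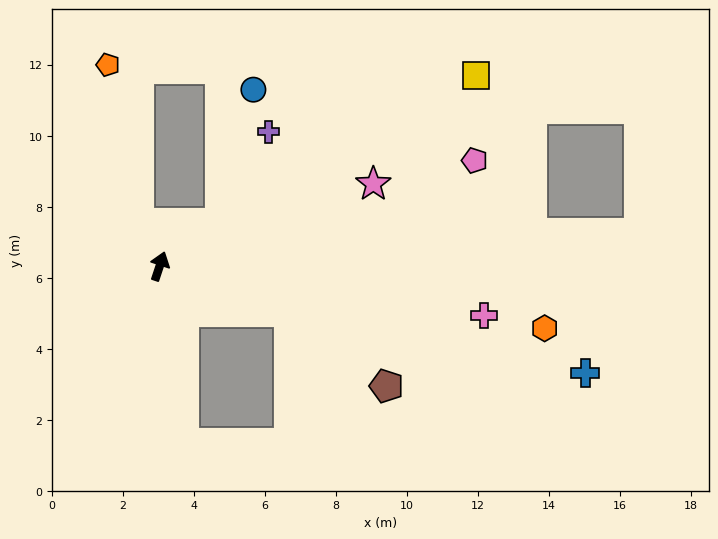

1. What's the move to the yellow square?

turn right 40°, forward 10.4 m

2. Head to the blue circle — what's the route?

blocked — turn right 36°, forward 2.1 m, then turn left 40°, forward 3.9 m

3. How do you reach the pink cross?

turn right 80°, forward 9.2 m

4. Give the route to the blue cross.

turn right 86°, forward 12.4 m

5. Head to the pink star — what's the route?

turn right 51°, forward 6.4 m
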